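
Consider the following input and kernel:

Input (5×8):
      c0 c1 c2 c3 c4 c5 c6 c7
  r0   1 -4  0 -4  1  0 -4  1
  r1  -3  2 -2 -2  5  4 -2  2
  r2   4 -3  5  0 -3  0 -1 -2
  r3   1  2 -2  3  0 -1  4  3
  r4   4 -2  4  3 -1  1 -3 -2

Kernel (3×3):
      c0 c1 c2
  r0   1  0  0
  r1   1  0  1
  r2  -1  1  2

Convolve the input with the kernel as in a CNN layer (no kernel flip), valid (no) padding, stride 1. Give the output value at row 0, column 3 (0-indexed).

-5

The receptive field on the input at this output position is [-4 1 0 / -2 5 4 / 0 -3 0]. Elementwise product with the kernel and sum: -4·1 + -2·1 + 4·1 + 0·-1 + -3·1 + 0·2.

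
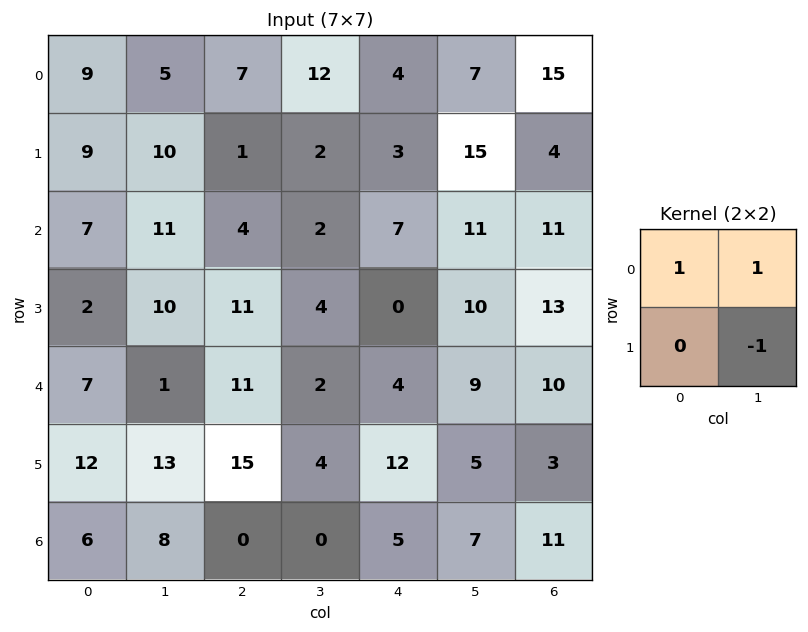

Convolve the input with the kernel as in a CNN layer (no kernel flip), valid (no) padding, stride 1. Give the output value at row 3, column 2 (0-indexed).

13

The receptive field on the input at this output position is [11 4 / 11 2]. Elementwise product with the kernel and sum: 11·1 + 4·1 + 2·-1.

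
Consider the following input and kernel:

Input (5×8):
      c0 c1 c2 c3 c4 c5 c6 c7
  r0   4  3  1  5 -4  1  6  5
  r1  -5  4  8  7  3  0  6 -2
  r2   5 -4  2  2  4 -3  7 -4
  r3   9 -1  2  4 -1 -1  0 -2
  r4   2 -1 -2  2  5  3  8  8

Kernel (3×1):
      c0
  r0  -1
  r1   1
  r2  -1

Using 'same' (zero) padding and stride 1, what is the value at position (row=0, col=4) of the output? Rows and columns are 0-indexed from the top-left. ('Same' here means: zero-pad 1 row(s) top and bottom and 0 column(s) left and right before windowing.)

The receptive field on the zero-padded input at this output position is [0 / -4 / 3]. Elementwise product with the kernel and sum: 0·-1 + -4·1 + 3·-1.

-7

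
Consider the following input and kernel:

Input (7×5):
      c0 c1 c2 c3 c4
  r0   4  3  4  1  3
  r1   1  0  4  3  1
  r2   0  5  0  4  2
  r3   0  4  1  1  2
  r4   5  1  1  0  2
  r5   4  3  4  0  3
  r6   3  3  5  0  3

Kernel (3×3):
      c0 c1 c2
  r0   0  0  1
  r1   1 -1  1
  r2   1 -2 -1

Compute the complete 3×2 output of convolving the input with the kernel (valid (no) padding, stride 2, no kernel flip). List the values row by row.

-1 -5
-1 3
-2 11

Output[0,0]: The receptive field on the input at this output position is [4 3 4 / 1 0 4 / 0 5 0]. Elementwise product with the kernel and sum: 4·1 + 1·1 + 0·-1 + 4·1 + 0·1 + 5·-2 + 0·-1.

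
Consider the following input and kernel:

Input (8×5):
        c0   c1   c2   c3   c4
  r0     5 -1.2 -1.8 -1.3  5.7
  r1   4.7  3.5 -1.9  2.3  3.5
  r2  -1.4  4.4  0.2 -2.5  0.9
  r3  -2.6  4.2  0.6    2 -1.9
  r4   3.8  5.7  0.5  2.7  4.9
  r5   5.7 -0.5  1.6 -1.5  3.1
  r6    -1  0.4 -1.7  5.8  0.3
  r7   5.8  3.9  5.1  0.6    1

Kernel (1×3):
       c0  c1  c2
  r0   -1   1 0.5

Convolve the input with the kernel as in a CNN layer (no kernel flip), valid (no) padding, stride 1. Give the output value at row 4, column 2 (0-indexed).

The receptive field on the input at this output position is [0.5 2.7 4.9]. Elementwise product with the kernel and sum: 0.5·-1 + 2.7·1 + 4.9·0.5.

4.65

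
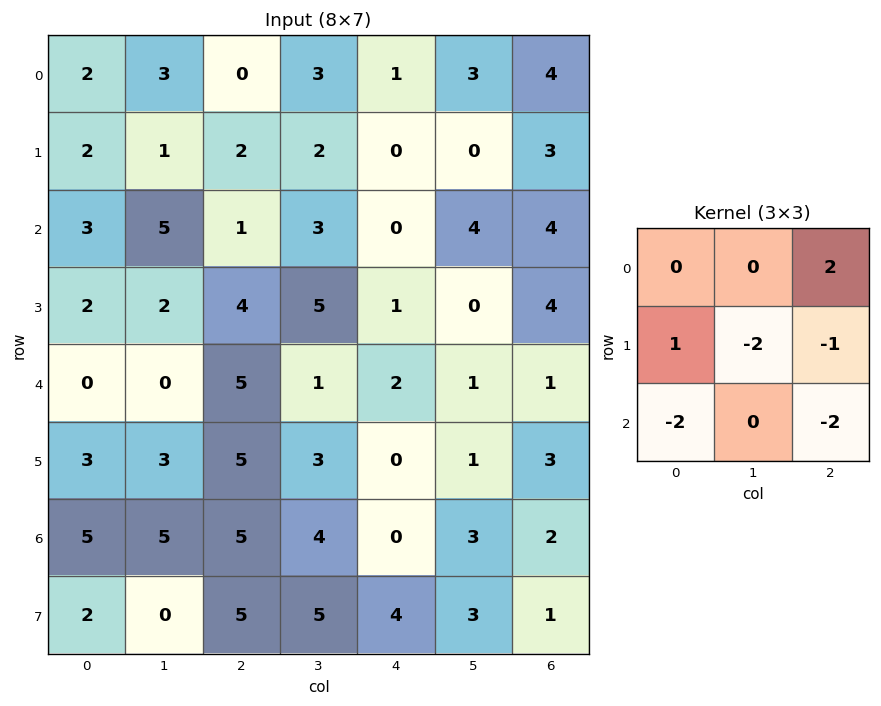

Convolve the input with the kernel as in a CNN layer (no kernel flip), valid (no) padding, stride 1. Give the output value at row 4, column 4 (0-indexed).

-7

The receptive field on the input at this output position is [2 1 1 / 0 1 3 / 0 3 2]. Elementwise product with the kernel and sum: 1·2 + 0·1 + 1·-2 + 3·-1 + 0·-2 + 2·-2.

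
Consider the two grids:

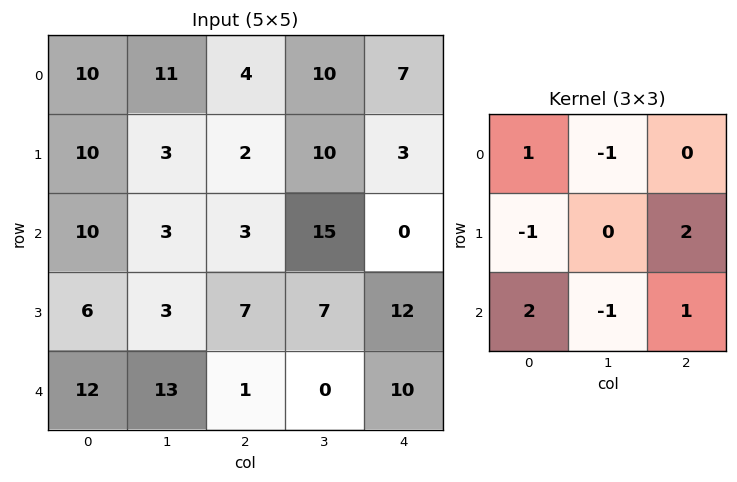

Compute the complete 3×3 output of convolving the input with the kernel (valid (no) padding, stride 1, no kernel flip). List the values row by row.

Output[0,0]: The receptive field on the input at this output position is [10 11 4 / 10 3 2 / 10 3 3]. Elementwise product with the kernel and sum: 10·1 + 11·-1 + 10·-1 + 2·2 + 10·2 + 3·-1 + 3·1.
Output[0,1]: The receptive field on the input at this output position is [11 4 10 / 3 2 10 / 3 3 15]. Elementwise product with the kernel and sum: 11·1 + 4·-1 + 3·-1 + 10·2 + 3·2 + 3·-1 + 15·1.

13 42 -11
19 34 8
27 36 17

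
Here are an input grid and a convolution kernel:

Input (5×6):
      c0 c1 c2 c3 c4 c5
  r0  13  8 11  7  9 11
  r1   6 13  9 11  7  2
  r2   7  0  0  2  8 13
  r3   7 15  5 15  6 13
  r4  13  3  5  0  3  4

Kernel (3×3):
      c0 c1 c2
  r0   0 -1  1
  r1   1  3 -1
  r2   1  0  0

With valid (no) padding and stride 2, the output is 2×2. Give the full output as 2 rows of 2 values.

46 37
60 55

Output[0,0]: The receptive field on the input at this output position is [13 8 11 / 6 13 9 / 7 0 0]. Elementwise product with the kernel and sum: 8·-1 + 11·1 + 6·1 + 13·3 + 9·-1 + 7·1.
Output[0,1]: The receptive field on the input at this output position is [11 7 9 / 9 11 7 / 0 2 8]. Elementwise product with the kernel and sum: 7·-1 + 9·1 + 9·1 + 11·3 + 7·-1 + 0·1.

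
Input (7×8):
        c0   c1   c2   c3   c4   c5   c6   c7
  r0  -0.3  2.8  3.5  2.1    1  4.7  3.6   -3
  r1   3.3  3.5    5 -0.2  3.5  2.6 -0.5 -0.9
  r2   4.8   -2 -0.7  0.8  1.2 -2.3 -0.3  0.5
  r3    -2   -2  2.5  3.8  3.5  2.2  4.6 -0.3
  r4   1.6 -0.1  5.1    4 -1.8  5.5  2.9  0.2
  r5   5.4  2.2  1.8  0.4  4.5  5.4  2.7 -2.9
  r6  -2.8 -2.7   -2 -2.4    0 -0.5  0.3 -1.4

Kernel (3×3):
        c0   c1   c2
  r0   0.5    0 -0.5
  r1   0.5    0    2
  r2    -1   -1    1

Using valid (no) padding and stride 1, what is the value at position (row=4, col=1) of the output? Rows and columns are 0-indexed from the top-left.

2.15

The receptive field on the input at this output position is [-0.1 5.1 4 / 2.2 1.8 0.4 / -2.7 -2 -2.4]. Elementwise product with the kernel and sum: -0.1·0.5 + 4·-0.5 + 2.2·0.5 + 0.4·2 + -2.7·-1 + -2·-1 + -2.4·1.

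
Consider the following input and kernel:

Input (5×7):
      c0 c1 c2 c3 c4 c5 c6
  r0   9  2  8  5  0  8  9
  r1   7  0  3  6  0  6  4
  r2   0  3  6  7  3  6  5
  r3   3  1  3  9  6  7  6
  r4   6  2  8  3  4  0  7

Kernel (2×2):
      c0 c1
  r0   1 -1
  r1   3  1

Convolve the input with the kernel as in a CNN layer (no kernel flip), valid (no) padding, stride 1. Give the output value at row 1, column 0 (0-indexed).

The receptive field on the input at this output position is [7 0 / 0 3]. Elementwise product with the kernel and sum: 7·1 + 0·-1 + 0·3 + 3·1.

10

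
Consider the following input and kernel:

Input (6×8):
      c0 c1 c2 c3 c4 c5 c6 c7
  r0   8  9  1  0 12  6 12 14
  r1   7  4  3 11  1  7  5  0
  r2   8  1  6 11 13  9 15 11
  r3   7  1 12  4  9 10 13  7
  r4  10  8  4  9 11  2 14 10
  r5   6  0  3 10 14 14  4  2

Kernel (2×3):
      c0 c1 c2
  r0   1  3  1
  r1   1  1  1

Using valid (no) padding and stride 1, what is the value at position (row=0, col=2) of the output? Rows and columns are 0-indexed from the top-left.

28

The receptive field on the input at this output position is [1 0 12 / 3 11 1]. Elementwise product with the kernel and sum: 1·1 + 0·3 + 12·1 + 3·1 + 11·1 + 1·1.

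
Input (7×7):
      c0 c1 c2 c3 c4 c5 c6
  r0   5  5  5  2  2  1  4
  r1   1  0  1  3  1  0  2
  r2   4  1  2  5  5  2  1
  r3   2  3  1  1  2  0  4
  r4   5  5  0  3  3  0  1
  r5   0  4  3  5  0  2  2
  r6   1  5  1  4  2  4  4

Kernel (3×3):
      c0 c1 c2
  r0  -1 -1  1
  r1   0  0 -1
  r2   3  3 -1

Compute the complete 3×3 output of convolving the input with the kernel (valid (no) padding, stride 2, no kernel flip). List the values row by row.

Output[0,0]: The receptive field on the input at this output position is [5 5 5 / 1 0 1 / 4 1 2]. Elementwise product with the kernel and sum: 5·-1 + 5·-1 + 5·1 + 1·-1 + 4·3 + 1·3 + 2·-1.
Output[0,1]: The receptive field on the input at this output position is [5 2 2 / 1 3 1 / 2 5 5]. Elementwise product with the kernel and sum: 5·-1 + 2·-1 + 2·1 + 1·-1 + 2·3 + 5·3 + 5·-1.

7 10 19
26 2 -2
4 13 10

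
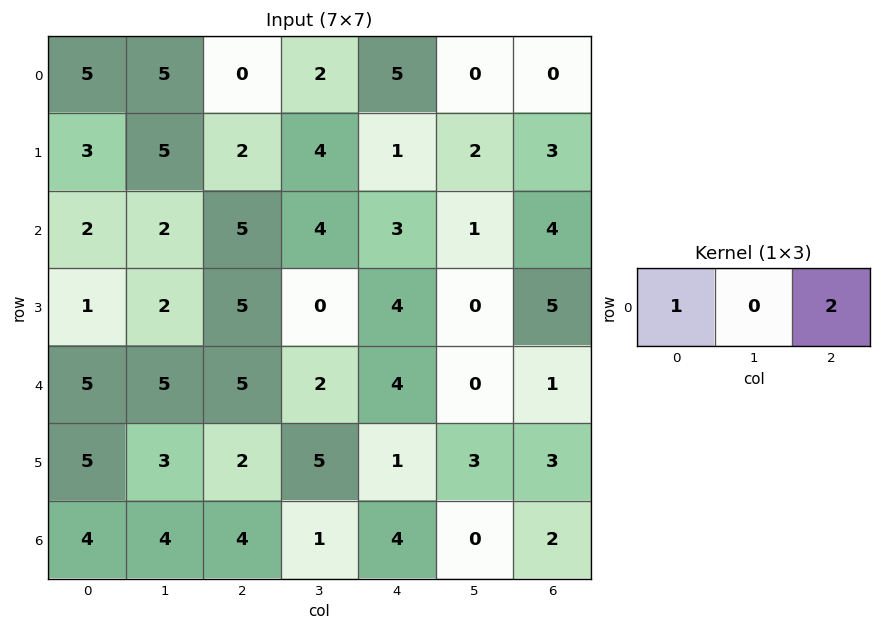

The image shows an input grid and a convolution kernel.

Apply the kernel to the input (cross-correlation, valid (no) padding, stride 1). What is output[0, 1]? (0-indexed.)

9

The receptive field on the input at this output position is [5 0 2]. Elementwise product with the kernel and sum: 5·1 + 2·2.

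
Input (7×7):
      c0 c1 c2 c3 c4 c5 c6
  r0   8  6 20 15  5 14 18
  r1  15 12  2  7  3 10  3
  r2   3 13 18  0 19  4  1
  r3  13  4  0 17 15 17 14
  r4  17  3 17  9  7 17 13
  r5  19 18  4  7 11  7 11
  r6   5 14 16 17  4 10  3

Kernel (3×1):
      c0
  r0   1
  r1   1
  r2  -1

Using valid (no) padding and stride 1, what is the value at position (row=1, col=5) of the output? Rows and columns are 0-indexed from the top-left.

-3

The receptive field on the input at this output position is [10 / 4 / 17]. Elementwise product with the kernel and sum: 10·1 + 4·1 + 17·-1.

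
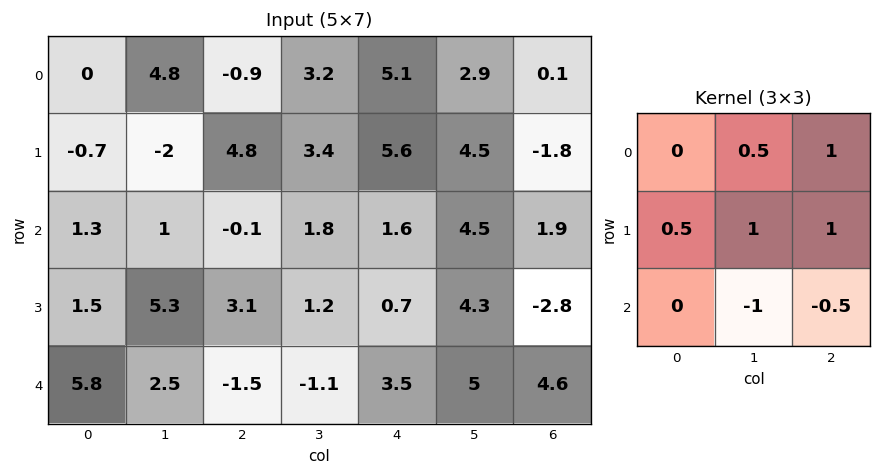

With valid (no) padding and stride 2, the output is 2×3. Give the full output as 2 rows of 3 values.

Output[0,0]: The receptive field on the input at this output position is [0 4.8 -0.9 / -0.7 -2 4.8 / 1.3 1 -0.1]. Elementwise product with the kernel and sum: 4.8·0.5 + -0.9·1 + -0.7·0.5 + -2·1 + 4.8·1 + 1·-1 + -0.1·-0.5.

3 15.5 1.6
7.8 5.3 -1.3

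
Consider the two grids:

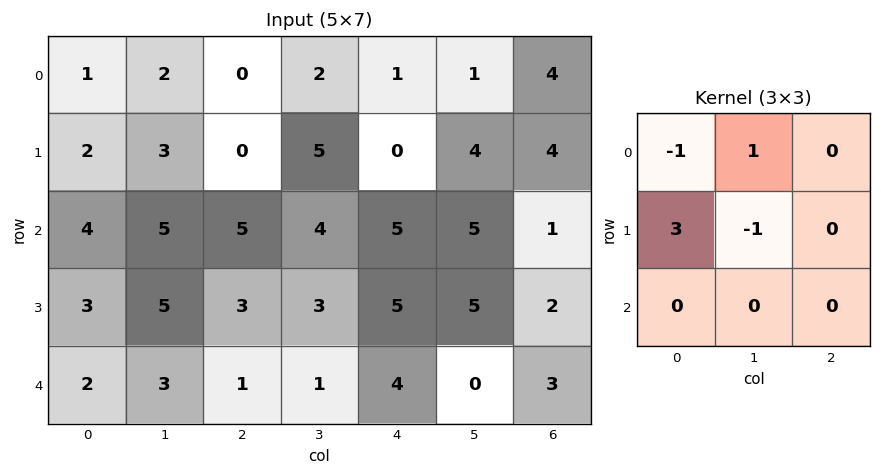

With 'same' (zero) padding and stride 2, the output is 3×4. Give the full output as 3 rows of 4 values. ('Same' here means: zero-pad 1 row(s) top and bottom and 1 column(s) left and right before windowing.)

Output[0,0]: The receptive field on the zero-padded input at this output position is [0 0 0 / 0 1 2 / 0 2 3]. Elementwise product with the kernel and sum: 0·-1 + 0·1 + 0·3 + 1·-1.

-1 6 5 -1
-2 7 2 14
1 6 1 -6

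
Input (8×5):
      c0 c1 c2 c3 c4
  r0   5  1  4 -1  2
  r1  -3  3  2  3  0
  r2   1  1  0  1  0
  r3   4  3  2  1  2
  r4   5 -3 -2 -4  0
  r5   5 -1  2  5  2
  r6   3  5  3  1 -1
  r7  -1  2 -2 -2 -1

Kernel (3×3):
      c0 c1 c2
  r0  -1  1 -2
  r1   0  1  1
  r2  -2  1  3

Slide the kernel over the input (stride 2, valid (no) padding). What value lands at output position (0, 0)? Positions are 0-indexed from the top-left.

-8

The receptive field on the input at this output position is [5 1 4 / -3 3 2 / 1 1 0]. Elementwise product with the kernel and sum: 5·-1 + 1·1 + 4·-2 + 3·1 + 2·1 + 1·-2 + 1·1 + 0·3.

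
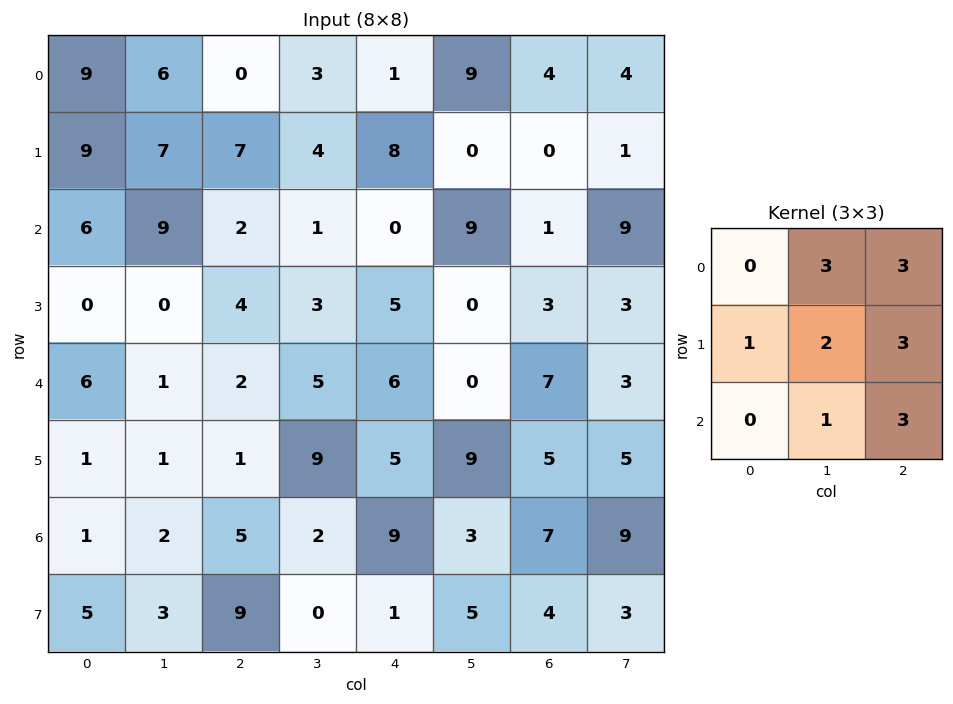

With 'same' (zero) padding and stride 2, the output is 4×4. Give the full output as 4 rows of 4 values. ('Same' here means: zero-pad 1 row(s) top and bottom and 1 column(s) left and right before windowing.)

Output[0,0]: The receptive field on the zero-padded input at this output position is [0 0 0 / 0 9 6 / 0 9 7]. Elementwise product with the kernel and sum: 0·3 + 0·3 + 0·1 + 9·2 + 6·3 + 9·1 + 7·3.

66 34 40 32
87 62 57 53
19 69 64 61
28 57 87 87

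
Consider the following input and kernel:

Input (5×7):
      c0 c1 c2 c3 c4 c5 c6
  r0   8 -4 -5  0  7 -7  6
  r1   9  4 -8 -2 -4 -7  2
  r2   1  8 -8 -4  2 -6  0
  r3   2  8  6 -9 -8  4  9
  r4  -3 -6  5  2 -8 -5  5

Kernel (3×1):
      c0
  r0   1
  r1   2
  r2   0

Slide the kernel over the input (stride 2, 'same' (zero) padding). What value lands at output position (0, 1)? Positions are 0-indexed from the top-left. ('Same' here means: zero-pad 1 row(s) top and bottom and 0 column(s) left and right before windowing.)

-10

The receptive field on the zero-padded input at this output position is [0 / -5 / -8]. Elementwise product with the kernel and sum: 0·1 + -5·2.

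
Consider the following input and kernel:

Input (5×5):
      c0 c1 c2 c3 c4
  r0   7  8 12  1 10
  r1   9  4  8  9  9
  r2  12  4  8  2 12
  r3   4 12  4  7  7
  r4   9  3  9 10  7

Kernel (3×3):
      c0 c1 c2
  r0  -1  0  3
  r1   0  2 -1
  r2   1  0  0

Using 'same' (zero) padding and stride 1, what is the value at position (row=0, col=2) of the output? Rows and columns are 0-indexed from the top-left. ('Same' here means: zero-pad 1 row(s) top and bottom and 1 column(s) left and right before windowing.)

The receptive field on the zero-padded input at this output position is [0 0 0 / 8 12 1 / 4 8 9]. Elementwise product with the kernel and sum: 0·-1 + 0·3 + 12·2 + 1·-1 + 4·1.

27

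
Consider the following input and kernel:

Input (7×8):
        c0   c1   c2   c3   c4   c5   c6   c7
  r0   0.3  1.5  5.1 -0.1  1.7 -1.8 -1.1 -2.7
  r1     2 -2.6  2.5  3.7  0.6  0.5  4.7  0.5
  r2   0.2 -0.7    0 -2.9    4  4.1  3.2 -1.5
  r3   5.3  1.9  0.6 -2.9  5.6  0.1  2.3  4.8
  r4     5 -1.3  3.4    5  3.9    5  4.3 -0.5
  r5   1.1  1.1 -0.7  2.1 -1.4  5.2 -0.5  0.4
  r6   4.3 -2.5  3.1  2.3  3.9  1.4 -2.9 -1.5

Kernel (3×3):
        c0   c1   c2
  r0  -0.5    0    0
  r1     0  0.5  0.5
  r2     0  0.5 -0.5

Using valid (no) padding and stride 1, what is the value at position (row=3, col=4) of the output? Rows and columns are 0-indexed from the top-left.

The receptive field on the input at this output position is [5.6 0.1 2.3 / 3.9 5 4.3 / -1.4 5.2 -0.5]. Elementwise product with the kernel and sum: 5.6·-0.5 + 5·0.5 + 4.3·0.5 + 5.2·0.5 + -0.5·-0.5.

4.7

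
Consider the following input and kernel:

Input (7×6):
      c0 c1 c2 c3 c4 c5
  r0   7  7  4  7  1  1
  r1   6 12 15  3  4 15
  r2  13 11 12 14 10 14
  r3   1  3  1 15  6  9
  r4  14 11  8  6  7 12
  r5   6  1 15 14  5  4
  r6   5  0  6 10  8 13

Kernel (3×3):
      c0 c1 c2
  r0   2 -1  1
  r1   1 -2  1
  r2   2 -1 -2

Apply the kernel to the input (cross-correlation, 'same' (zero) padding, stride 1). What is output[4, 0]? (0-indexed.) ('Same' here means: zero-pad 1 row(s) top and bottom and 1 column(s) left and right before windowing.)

-23

The receptive field on the zero-padded input at this output position is [0 1 3 / 0 14 11 / 0 6 1]. Elementwise product with the kernel and sum: 0·2 + 1·-1 + 3·1 + 0·1 + 14·-2 + 11·1 + 0·2 + 6·-1 + 1·-2.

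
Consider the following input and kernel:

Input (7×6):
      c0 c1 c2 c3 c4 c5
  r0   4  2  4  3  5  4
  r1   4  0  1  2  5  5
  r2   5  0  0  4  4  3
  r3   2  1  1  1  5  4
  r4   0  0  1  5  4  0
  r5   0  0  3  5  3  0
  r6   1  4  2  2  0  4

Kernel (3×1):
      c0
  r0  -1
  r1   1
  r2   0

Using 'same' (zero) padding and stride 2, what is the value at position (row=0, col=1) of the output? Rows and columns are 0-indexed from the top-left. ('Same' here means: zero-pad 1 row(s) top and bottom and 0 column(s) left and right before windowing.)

The receptive field on the zero-padded input at this output position is [0 / 4 / 1]. Elementwise product with the kernel and sum: 0·-1 + 4·1.

4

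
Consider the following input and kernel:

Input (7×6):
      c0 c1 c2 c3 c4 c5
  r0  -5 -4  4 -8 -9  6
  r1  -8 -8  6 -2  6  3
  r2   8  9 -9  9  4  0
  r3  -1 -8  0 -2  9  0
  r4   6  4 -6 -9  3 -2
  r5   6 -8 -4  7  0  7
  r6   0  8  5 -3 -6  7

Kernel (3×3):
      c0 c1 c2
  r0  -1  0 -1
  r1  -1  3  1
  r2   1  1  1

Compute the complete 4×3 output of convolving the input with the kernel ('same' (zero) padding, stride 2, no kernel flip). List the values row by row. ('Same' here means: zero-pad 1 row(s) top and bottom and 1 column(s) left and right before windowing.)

Output[0,0]: The receptive field on the zero-padded input at this output position is [0 0 0 / 0 -5 -4 / 0 -8 -8]. Elementwise product with the kernel and sum: 0·-1 + 0·-1 + 0·-1 + -5·3 + -4·1 + 0·1 + -8·1 + -8·1.
Output[0,1]: The receptive field on the zero-padded input at this output position is [0 0 0 / -4 4 -8 / -8 6 -2]. Elementwise product with the kernel and sum: 0·-1 + 0·-1 + -4·-1 + 4·3 + -8·1 + -8·1 + 6·1 + -2·1.

-35 4 -6
32 -27 9
28 -26 32
16 5 -22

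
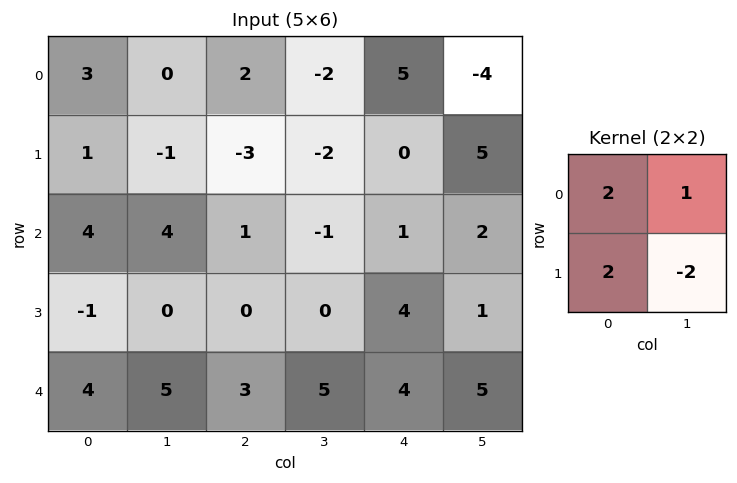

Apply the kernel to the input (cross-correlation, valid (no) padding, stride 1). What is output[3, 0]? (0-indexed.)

-4

The receptive field on the input at this output position is [-1 0 / 4 5]. Elementwise product with the kernel and sum: -1·2 + 0·1 + 4·2 + 5·-2.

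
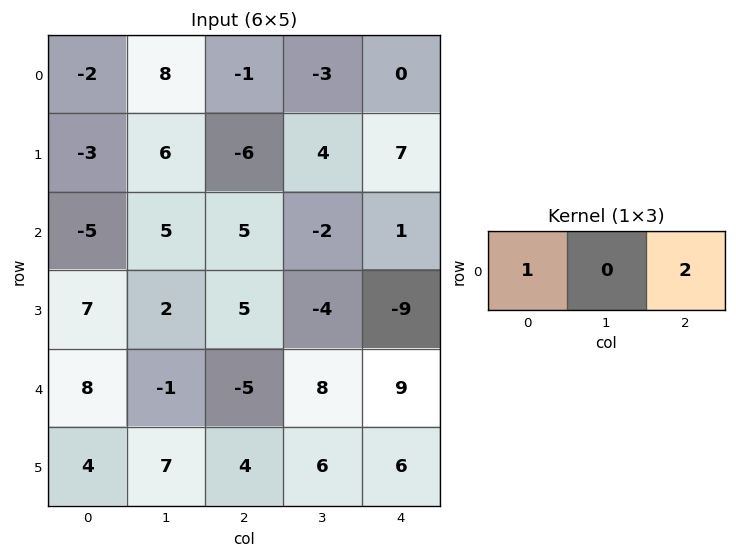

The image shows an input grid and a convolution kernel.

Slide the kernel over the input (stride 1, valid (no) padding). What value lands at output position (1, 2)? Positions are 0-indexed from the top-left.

8

The receptive field on the input at this output position is [-6 4 7]. Elementwise product with the kernel and sum: -6·1 + 7·2.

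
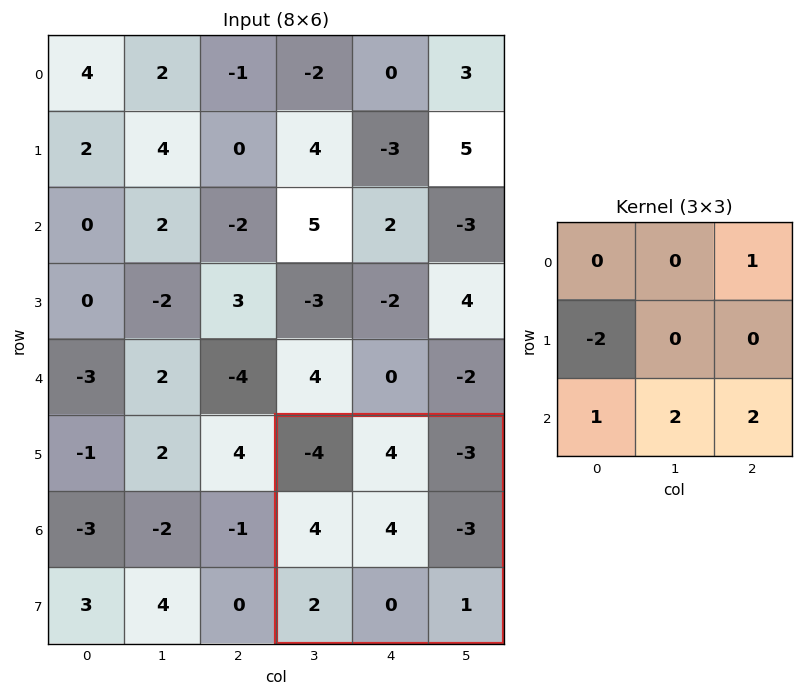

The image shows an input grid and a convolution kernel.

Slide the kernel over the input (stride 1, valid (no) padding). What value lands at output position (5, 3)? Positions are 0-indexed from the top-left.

-7

The receptive field on the input at this output position is [-4 4 -3 / 4 4 -3 / 2 0 1]. Elementwise product with the kernel and sum: -3·1 + 4·-2 + 2·1 + 0·2 + 1·2.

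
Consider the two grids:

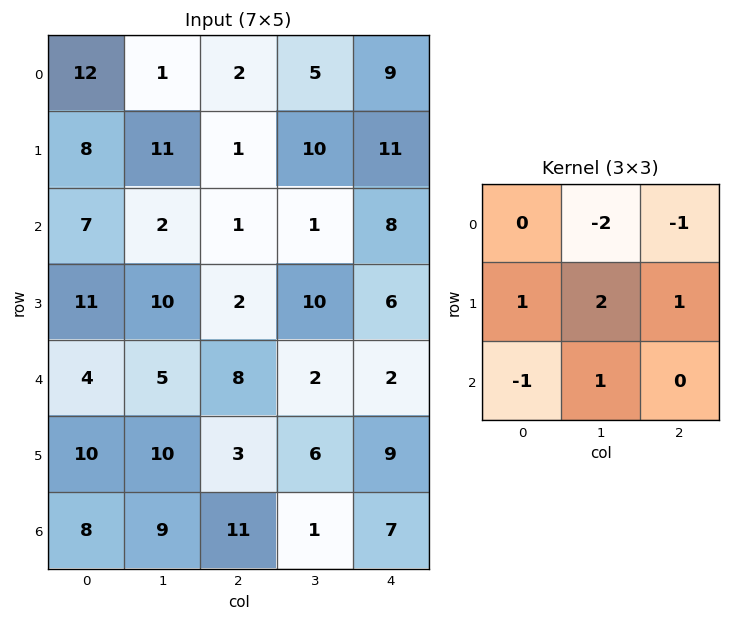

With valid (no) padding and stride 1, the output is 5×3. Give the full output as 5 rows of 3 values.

22 13 13
-12 -15 -12
29 24 12
0 2 -9
16 6 8

Output[0,0]: The receptive field on the input at this output position is [12 1 2 / 8 11 1 / 7 2 1]. Elementwise product with the kernel and sum: 1·-2 + 2·-1 + 8·1 + 11·2 + 1·1 + 7·-1 + 2·1.
Output[0,1]: The receptive field on the input at this output position is [1 2 5 / 11 1 10 / 2 1 1]. Elementwise product with the kernel and sum: 2·-2 + 5·-1 + 11·1 + 1·2 + 10·1 + 2·-1 + 1·1.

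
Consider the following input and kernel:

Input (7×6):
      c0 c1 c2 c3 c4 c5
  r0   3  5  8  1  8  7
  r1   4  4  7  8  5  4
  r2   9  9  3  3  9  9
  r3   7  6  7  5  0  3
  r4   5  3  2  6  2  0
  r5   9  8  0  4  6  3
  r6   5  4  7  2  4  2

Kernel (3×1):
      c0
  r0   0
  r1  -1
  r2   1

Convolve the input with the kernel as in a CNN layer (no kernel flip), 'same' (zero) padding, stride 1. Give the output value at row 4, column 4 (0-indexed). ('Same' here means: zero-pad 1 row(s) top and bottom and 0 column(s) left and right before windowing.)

4

The receptive field on the zero-padded input at this output position is [0 / 2 / 6]. Elementwise product with the kernel and sum: 2·-1 + 6·1.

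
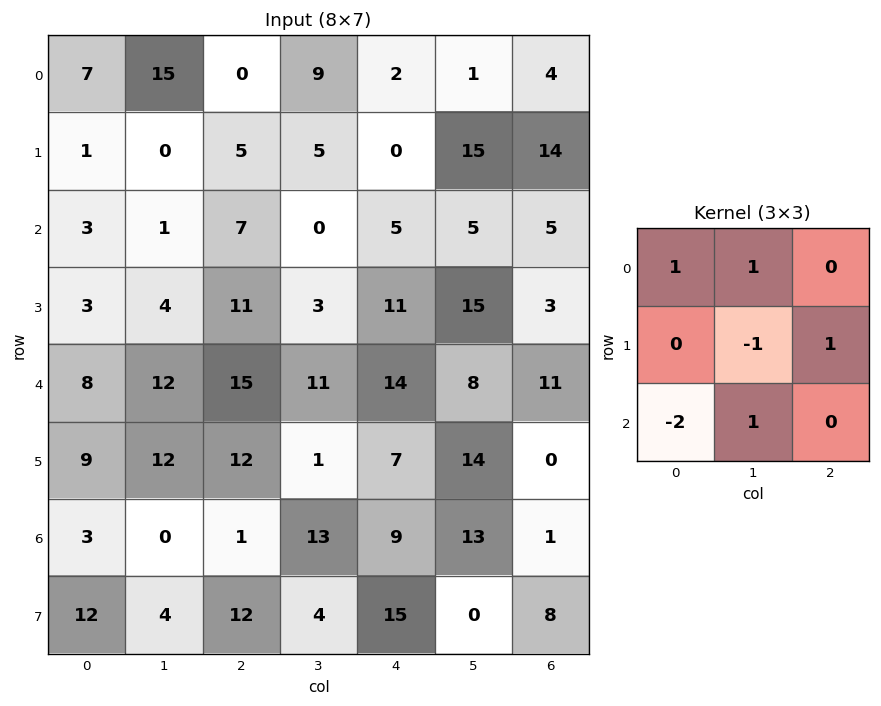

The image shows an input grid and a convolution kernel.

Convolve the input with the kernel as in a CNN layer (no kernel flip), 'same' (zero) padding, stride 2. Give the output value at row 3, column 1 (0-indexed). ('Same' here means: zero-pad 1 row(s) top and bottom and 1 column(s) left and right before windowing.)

The receptive field on the zero-padded input at this output position is [12 12 1 / 0 1 13 / 4 12 4]. Elementwise product with the kernel and sum: 12·1 + 12·1 + 1·-1 + 13·1 + 4·-2 + 12·1.

40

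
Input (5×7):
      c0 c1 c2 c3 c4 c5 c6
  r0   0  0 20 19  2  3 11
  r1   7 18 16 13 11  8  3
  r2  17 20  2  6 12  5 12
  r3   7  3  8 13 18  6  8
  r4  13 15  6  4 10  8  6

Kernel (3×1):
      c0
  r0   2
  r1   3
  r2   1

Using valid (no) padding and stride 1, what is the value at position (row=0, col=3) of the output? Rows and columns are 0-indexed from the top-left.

83

The receptive field on the input at this output position is [19 / 13 / 6]. Elementwise product with the kernel and sum: 19·2 + 13·3 + 6·1.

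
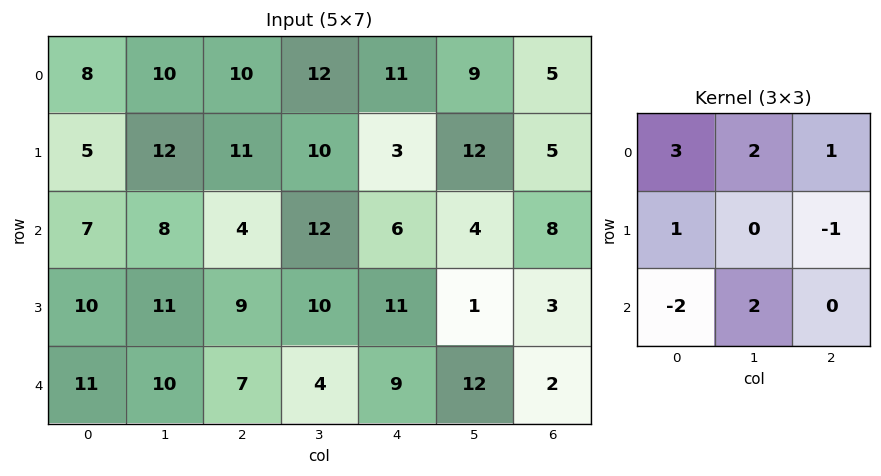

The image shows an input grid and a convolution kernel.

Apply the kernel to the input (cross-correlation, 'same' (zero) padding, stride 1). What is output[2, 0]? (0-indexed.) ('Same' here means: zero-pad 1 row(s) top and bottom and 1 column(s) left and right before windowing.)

34

The receptive field on the zero-padded input at this output position is [0 5 12 / 0 7 8 / 0 10 11]. Elementwise product with the kernel and sum: 0·3 + 5·2 + 12·1 + 0·1 + 8·-1 + 0·-2 + 10·2.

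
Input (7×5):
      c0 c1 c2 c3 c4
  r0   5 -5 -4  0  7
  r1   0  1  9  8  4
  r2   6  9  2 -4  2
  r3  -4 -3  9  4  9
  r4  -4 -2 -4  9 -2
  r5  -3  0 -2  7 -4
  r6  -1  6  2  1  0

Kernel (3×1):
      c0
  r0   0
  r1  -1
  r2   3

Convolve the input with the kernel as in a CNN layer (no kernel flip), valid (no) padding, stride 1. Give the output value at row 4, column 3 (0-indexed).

The receptive field on the input at this output position is [9 / 7 / 1]. Elementwise product with the kernel and sum: 7·-1 + 1·3.

-4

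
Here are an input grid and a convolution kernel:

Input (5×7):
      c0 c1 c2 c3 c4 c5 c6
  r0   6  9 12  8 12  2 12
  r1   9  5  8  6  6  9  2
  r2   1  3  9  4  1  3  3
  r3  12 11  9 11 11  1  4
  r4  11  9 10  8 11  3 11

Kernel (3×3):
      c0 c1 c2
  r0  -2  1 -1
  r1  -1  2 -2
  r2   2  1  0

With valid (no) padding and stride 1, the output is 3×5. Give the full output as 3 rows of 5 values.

-25 0 -14 -9 -21
1 30 10 10 17
15 12 4 26 6

Output[0,0]: The receptive field on the input at this output position is [6 9 12 / 9 5 8 / 1 3 9]. Elementwise product with the kernel and sum: 6·-2 + 9·1 + 12·-1 + 9·-1 + 5·2 + 8·-2 + 1·2 + 3·1.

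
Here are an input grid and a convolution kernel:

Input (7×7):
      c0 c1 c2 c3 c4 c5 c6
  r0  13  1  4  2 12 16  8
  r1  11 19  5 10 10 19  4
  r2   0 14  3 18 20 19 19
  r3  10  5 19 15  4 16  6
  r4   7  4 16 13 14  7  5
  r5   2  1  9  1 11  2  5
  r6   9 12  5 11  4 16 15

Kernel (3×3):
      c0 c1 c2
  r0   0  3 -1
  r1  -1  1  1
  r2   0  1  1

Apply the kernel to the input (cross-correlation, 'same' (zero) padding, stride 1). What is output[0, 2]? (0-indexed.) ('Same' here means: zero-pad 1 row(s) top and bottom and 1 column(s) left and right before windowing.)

20

The receptive field on the zero-padded input at this output position is [0 0 0 / 1 4 2 / 19 5 10]. Elementwise product with the kernel and sum: 0·3 + 0·-1 + 1·-1 + 4·1 + 2·1 + 5·1 + 10·1.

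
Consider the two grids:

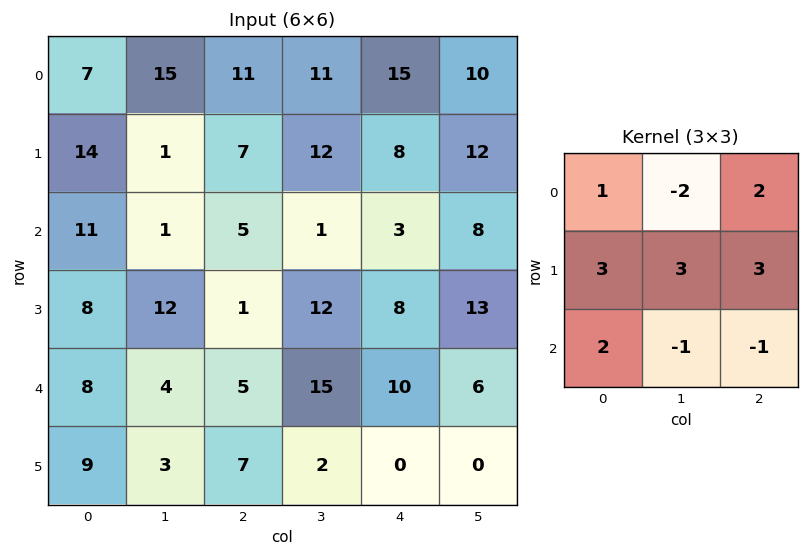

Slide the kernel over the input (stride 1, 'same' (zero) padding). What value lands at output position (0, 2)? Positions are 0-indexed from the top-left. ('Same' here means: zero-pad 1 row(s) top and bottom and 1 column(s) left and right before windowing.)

The receptive field on the zero-padded input at this output position is [0 0 0 / 15 11 11 / 1 7 12]. Elementwise product with the kernel and sum: 0·1 + 0·-2 + 0·2 + 15·3 + 11·3 + 11·3 + 1·2 + 7·-1 + 12·-1.

94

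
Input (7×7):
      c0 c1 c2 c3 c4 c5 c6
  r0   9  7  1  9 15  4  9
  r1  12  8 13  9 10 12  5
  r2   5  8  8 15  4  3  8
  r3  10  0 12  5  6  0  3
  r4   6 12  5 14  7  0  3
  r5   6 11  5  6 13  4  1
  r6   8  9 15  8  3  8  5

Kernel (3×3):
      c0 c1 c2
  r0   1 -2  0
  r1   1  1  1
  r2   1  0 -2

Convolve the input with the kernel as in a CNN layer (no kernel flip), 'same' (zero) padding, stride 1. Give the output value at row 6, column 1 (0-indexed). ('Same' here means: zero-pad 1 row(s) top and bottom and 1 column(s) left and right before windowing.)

16

The receptive field on the zero-padded input at this output position is [6 11 5 / 8 9 15 / 0 0 0]. Elementwise product with the kernel and sum: 6·1 + 11·-2 + 8·1 + 9·1 + 15·1 + 0·1 + 0·-2.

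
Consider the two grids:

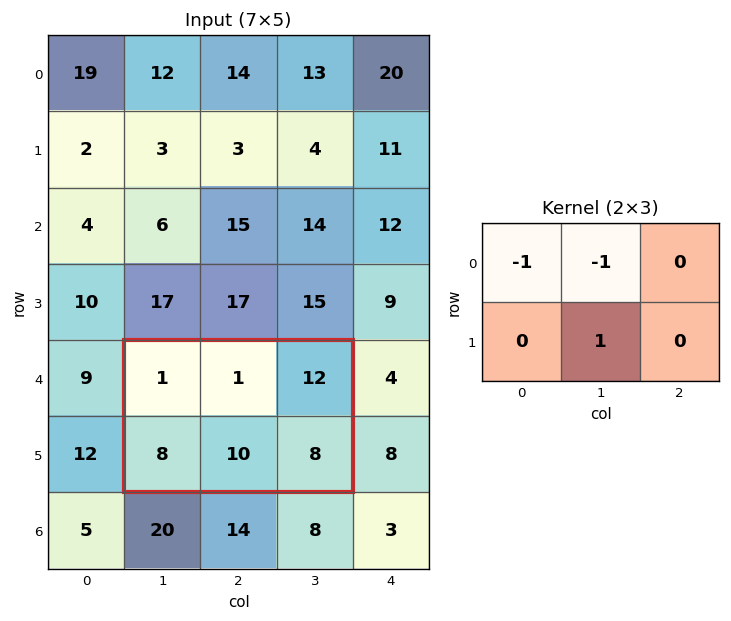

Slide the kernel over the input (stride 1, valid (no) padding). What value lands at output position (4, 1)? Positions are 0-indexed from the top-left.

The receptive field on the input at this output position is [1 1 12 / 8 10 8]. Elementwise product with the kernel and sum: 1·-1 + 1·-1 + 10·1.

8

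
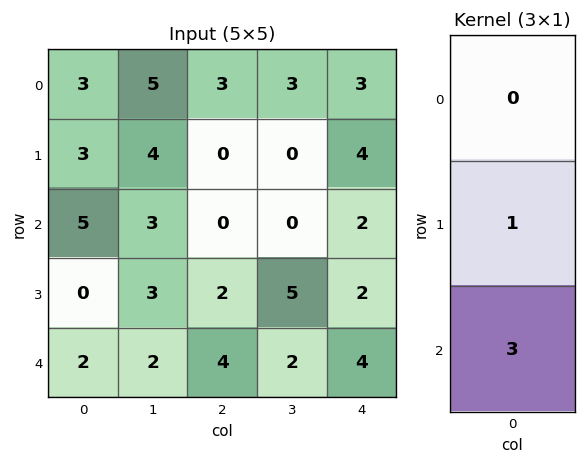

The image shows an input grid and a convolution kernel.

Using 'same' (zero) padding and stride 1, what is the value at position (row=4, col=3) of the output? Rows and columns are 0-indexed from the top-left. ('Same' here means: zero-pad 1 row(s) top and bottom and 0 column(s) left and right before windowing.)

2

The receptive field on the zero-padded input at this output position is [5 / 2 / 0]. Elementwise product with the kernel and sum: 2·1 + 0·3.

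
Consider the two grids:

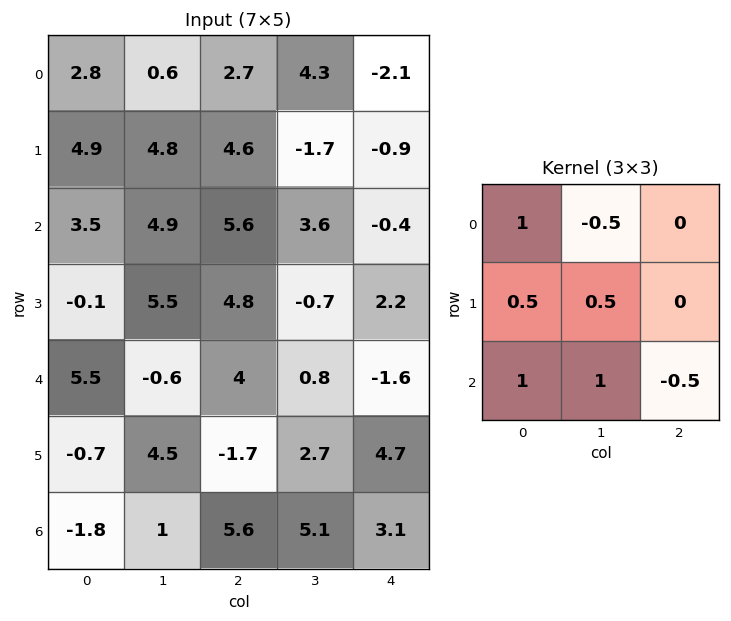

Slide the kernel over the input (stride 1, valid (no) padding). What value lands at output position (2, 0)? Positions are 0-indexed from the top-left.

The receptive field on the input at this output position is [3.5 4.9 5.6 / -0.1 5.5 4.8 / 5.5 -0.6 4]. Elementwise product with the kernel and sum: 3.5·1 + 4.9·-0.5 + -0.1·0.5 + 5.5·0.5 + 5.5·1 + -0.6·1 + 4·-0.5.

6.65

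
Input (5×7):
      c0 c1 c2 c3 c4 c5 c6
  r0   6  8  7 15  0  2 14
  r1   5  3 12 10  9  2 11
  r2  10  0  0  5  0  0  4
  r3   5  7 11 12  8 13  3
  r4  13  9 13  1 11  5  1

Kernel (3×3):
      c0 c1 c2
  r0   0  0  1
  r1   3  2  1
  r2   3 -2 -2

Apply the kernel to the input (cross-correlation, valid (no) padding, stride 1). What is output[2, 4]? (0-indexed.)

78

The receptive field on the input at this output position is [0 0 4 / 8 13 3 / 11 5 1]. Elementwise product with the kernel and sum: 4·1 + 8·3 + 13·2 + 3·1 + 11·3 + 5·-2 + 1·-2.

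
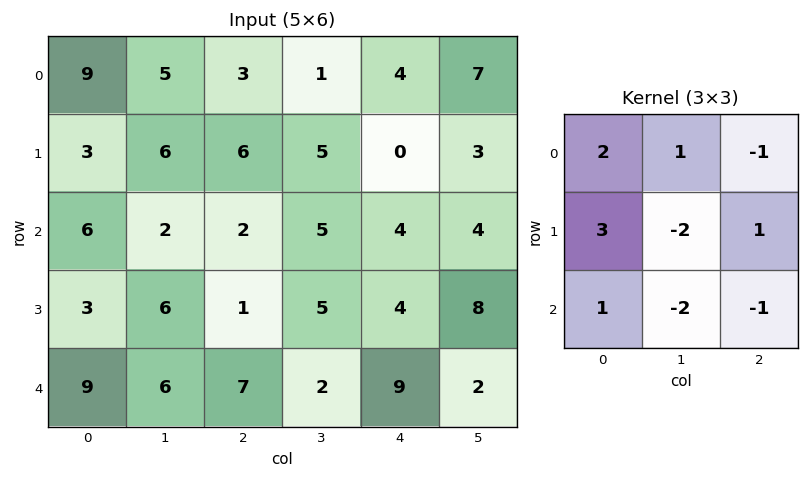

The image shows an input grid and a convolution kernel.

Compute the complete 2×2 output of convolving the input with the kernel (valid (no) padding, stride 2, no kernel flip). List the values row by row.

Output[0,0]: The receptive field on the input at this output position is [9 5 3 / 3 6 6 / 6 2 2]. Elementwise product with the kernel and sum: 9·2 + 5·1 + 3·-1 + 3·3 + 6·-2 + 6·1 + 6·1 + 2·-2 + 2·-1.
Output[0,1]: The receptive field on the input at this output position is [3 1 4 / 6 5 0 / 2 5 4]. Elementwise product with the kernel and sum: 3·2 + 1·1 + 4·-1 + 6·3 + 5·-2 + 0·1 + 2·1 + 5·-2 + 4·-1.

23 -1
0 -4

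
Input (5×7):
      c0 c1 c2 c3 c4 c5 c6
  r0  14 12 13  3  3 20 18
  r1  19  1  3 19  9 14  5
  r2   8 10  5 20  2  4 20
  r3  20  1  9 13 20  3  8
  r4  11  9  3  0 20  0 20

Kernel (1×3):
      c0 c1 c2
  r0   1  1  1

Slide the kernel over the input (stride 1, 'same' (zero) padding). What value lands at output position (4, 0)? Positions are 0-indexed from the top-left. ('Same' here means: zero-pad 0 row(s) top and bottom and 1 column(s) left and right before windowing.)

20

The receptive field on the zero-padded input at this output position is [0 11 9]. Elementwise product with the kernel and sum: 0·1 + 11·1 + 9·1.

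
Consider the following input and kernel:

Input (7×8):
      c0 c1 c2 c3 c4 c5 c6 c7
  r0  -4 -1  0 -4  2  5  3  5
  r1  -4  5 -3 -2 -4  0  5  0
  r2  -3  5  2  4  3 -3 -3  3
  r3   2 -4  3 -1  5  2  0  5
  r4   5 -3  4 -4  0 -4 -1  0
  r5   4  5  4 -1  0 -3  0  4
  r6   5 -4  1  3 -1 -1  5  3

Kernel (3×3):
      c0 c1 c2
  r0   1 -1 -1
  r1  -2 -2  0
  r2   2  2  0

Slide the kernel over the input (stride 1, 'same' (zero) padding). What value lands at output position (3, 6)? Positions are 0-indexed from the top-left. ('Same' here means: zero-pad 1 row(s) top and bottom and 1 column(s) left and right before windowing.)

-17

The receptive field on the zero-padded input at this output position is [-3 -3 3 / 2 0 5 / -4 -1 0]. Elementwise product with the kernel and sum: -3·1 + -3·-1 + 3·-1 + 2·-2 + 0·-2 + -4·2 + -1·2.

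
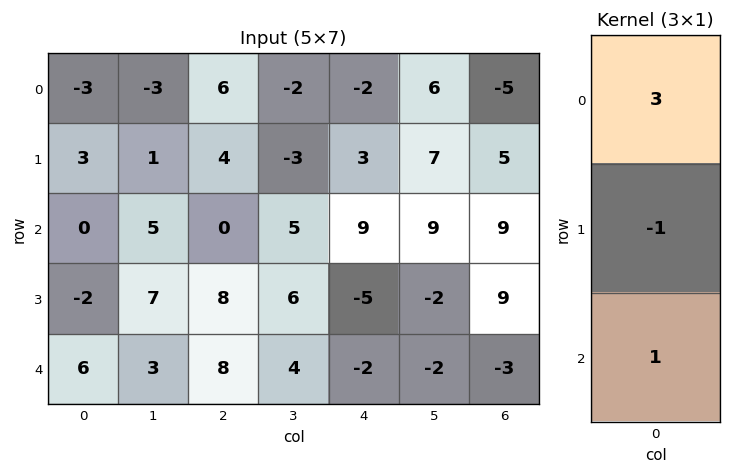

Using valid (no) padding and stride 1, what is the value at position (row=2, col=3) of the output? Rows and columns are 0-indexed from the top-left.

13

The receptive field on the input at this output position is [5 / 6 / 4]. Elementwise product with the kernel and sum: 5·3 + 6·-1 + 4·1.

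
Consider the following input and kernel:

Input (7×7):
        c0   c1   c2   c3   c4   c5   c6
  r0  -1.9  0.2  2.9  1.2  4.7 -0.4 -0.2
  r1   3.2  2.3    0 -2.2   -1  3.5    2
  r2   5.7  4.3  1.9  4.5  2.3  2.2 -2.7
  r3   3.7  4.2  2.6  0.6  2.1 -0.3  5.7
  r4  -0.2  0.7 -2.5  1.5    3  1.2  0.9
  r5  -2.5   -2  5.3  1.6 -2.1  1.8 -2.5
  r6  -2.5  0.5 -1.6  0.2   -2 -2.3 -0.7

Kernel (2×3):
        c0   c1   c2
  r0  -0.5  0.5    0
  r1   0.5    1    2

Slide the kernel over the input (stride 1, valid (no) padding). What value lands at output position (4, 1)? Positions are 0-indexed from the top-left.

5.9

The receptive field on the input at this output position is [0.7 -2.5 1.5 / -2 5.3 1.6]. Elementwise product with the kernel and sum: 0.7·-0.5 + -2.5·0.5 + -2·0.5 + 5.3·1 + 1.6·2.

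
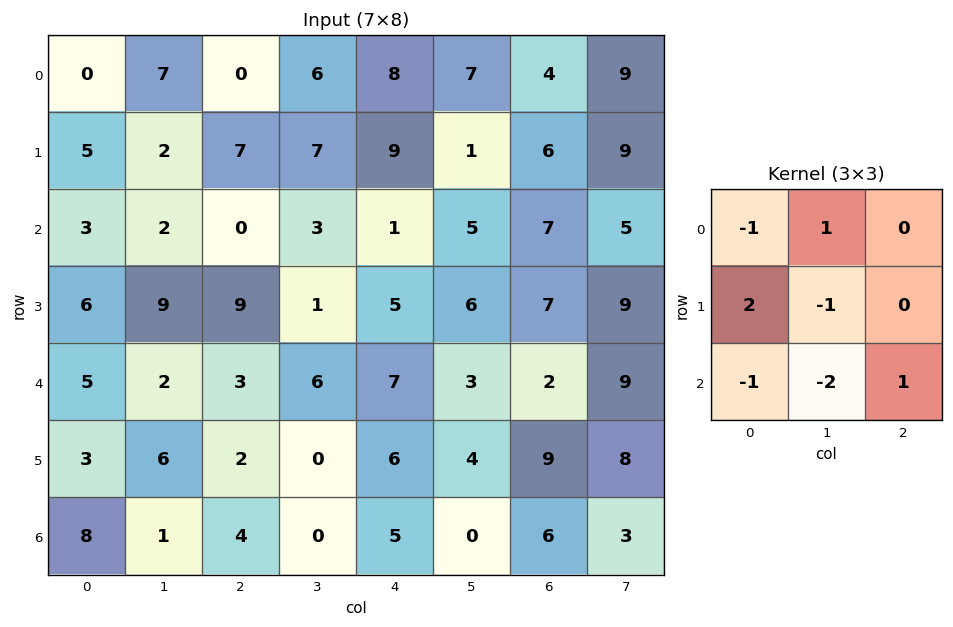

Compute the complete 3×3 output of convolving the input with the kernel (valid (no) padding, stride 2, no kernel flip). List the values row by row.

Output[0,0]: The receptive field on the input at this output position is [0 7 0 / 5 2 7 / 3 2 0]. Elementwise product with the kernel and sum: 0·-1 + 7·1 + 5·2 + 2·-1 + 3·-1 + 2·-2 + 0·1.
Output[0,1]: The receptive field on the input at this output position is [0 6 8 / 7 7 9 / 0 3 1]. Elementwise product with the kernel and sum: 0·-1 + 6·1 + 7·2 + 7·-1 + 0·-1 + 3·-2 + 1·1.

8 8 12
-4 12 -3
-9 8 5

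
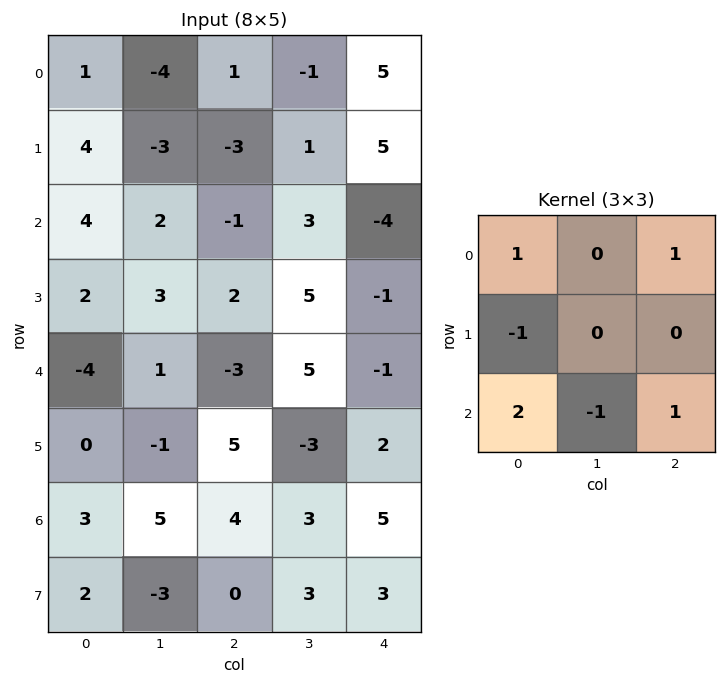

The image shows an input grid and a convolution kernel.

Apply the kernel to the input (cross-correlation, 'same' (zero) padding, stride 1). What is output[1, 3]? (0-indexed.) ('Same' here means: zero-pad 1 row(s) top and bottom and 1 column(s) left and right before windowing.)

0

The receptive field on the zero-padded input at this output position is [1 -1 5 / -3 1 5 / -1 3 -4]. Elementwise product with the kernel and sum: 1·1 + 5·1 + -3·-1 + -1·2 + 3·-1 + -4·1.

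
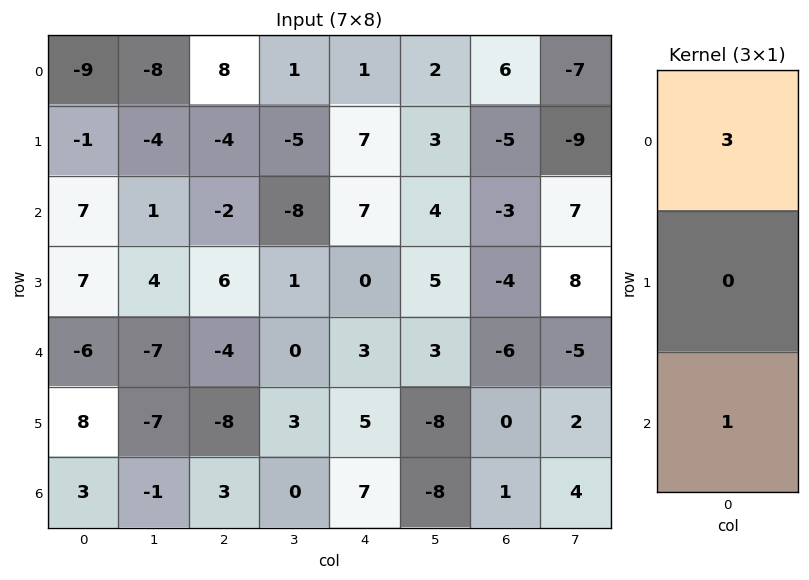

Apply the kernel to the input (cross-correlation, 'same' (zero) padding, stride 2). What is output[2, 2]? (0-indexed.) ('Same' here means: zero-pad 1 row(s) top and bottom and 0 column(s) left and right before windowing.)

The receptive field on the zero-padded input at this output position is [0 / 3 / 5]. Elementwise product with the kernel and sum: 0·3 + 5·1.

5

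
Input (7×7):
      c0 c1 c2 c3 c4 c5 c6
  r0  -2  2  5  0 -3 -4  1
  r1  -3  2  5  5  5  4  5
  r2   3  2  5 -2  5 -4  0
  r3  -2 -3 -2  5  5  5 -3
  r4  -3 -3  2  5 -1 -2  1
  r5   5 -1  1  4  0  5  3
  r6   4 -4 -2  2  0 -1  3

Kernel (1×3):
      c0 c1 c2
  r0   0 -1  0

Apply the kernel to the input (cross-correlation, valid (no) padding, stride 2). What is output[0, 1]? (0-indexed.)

0

The receptive field on the input at this output position is [5 0 -3]. Elementwise product with the kernel and sum: 0·-1.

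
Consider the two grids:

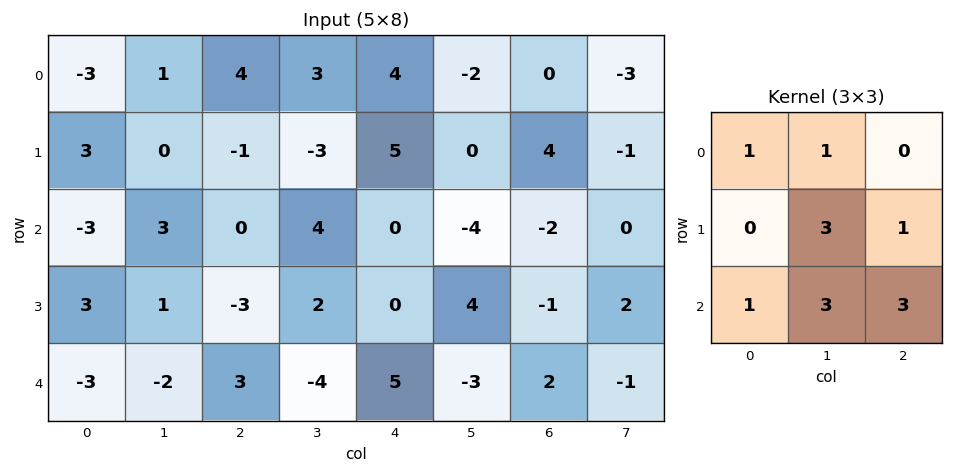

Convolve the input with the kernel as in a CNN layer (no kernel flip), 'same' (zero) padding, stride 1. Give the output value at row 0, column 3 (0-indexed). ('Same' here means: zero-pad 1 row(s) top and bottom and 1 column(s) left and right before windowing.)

The receptive field on the zero-padded input at this output position is [0 0 0 / 4 3 4 / -1 -3 5]. Elementwise product with the kernel and sum: 0·1 + 0·1 + 3·3 + 4·1 + -1·1 + -3·3 + 5·3.

18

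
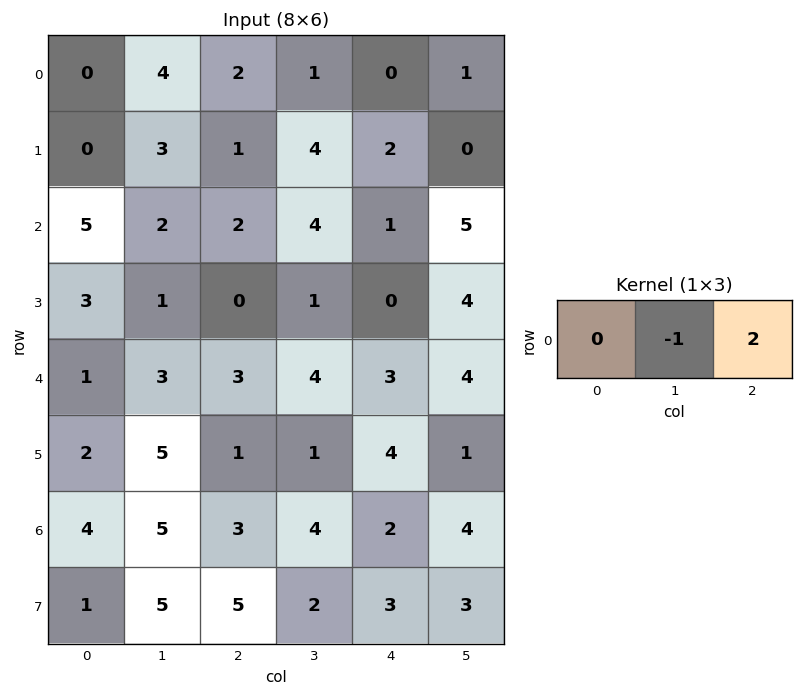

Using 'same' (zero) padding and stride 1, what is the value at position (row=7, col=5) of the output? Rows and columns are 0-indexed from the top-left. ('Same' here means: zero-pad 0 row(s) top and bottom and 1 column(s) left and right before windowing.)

The receptive field on the zero-padded input at this output position is [3 3 0]. Elementwise product with the kernel and sum: 3·-1 + 0·2.

-3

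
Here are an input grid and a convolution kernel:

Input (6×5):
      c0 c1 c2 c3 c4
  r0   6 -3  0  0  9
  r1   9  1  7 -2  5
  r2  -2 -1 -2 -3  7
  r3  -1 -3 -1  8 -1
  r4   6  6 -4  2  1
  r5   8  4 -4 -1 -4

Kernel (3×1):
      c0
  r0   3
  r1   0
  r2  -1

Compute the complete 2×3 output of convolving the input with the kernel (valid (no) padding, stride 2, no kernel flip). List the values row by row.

Output[0,0]: The receptive field on the input at this output position is [6 / 9 / -2]. Elementwise product with the kernel and sum: 6·3 + -2·-1.
Output[0,1]: The receptive field on the input at this output position is [0 / 7 / -2]. Elementwise product with the kernel and sum: 0·3 + -2·-1.

20 2 20
-12 -2 20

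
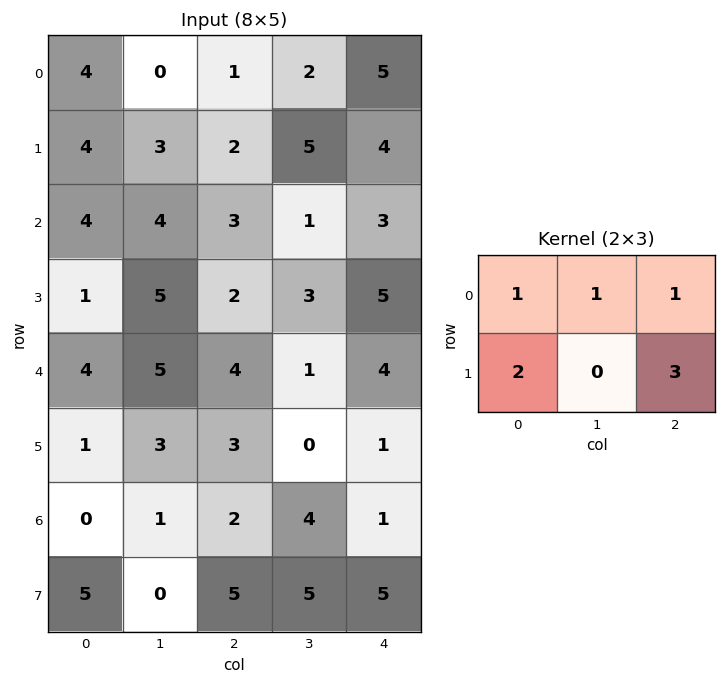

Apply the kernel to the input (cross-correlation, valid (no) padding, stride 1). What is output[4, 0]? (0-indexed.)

24

The receptive field on the input at this output position is [4 5 4 / 1 3 3]. Elementwise product with the kernel and sum: 4·1 + 5·1 + 4·1 + 1·2 + 3·3.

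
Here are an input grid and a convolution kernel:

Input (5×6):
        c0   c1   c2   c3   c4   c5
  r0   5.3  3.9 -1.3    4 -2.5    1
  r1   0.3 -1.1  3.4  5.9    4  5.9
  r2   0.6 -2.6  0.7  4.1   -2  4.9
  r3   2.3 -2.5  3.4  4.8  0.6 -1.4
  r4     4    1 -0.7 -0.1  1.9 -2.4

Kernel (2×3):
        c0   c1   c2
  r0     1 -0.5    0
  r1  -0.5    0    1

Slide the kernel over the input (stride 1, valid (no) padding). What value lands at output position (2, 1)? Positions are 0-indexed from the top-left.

The receptive field on the input at this output position is [-2.6 0.7 4.1 / -2.5 3.4 4.8]. Elementwise product with the kernel and sum: -2.6·1 + 0.7·-0.5 + -2.5·-0.5 + 4.8·1.

3.1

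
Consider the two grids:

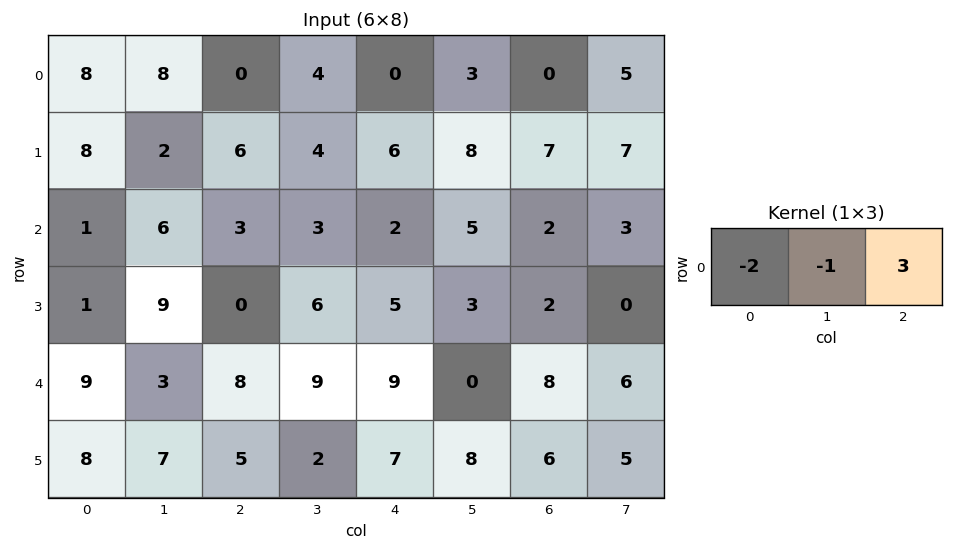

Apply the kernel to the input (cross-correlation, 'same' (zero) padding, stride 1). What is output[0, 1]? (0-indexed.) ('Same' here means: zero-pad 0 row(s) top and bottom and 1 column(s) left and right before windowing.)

The receptive field on the zero-padded input at this output position is [8 8 0]. Elementwise product with the kernel and sum: 8·-2 + 8·-1 + 0·3.

-24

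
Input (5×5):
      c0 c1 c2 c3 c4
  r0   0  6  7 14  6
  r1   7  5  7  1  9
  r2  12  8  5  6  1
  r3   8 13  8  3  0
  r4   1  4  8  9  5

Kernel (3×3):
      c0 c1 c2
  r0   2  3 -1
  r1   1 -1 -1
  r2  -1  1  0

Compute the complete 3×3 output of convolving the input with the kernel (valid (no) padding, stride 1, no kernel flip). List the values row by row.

2 13 48
26 22 1
33 31 33

Output[0,0]: The receptive field on the input at this output position is [0 6 7 / 7 5 7 / 12 8 5]. Elementwise product with the kernel and sum: 0·2 + 6·3 + 7·-1 + 7·1 + 5·-1 + 7·-1 + 12·-1 + 8·1.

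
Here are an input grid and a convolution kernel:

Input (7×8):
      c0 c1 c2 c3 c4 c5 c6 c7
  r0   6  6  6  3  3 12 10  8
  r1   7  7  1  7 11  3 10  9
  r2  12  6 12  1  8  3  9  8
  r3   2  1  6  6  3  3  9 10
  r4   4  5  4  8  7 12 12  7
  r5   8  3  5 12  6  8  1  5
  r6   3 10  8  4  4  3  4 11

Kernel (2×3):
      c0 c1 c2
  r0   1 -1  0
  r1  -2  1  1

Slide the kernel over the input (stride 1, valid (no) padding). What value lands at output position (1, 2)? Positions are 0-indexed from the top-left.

The receptive field on the input at this output position is [1 7 11 / 12 1 8]. Elementwise product with the kernel and sum: 1·1 + 7·-1 + 12·-2 + 1·1 + 8·1.

-21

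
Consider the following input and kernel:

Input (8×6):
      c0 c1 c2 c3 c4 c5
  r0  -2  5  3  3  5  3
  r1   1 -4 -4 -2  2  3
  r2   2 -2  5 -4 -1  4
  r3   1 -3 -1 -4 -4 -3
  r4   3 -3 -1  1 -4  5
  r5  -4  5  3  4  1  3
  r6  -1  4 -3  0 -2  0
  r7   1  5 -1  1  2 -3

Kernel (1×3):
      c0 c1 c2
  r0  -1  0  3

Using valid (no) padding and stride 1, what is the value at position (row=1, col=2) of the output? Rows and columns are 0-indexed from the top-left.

The receptive field on the input at this output position is [-4 -2 2]. Elementwise product with the kernel and sum: -4·-1 + 2·3.

10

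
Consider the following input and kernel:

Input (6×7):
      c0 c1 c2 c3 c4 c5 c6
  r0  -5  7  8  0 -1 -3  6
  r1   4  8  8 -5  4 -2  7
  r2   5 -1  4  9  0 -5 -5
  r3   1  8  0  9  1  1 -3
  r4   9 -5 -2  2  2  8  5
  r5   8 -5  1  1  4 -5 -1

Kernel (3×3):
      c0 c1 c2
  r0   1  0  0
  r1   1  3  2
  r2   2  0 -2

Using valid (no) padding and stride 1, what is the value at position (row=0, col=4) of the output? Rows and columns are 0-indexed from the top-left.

21

The receptive field on the input at this output position is [-1 -3 6 / 4 -2 7 / 0 -5 -5]. Elementwise product with the kernel and sum: -1·1 + 4·1 + -2·3 + 7·2 + 0·2 + -5·-2.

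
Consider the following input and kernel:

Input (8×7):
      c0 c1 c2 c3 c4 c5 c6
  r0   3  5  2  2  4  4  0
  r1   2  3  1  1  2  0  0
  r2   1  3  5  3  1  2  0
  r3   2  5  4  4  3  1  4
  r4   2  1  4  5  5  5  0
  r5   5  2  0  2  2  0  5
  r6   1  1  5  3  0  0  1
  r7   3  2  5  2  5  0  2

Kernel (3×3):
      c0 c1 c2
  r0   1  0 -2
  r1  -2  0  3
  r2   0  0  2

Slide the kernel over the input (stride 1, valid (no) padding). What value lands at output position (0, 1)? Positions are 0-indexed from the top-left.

4

The receptive field on the input at this output position is [5 2 2 / 3 1 1 / 3 5 3]. Elementwise product with the kernel and sum: 5·1 + 2·-2 + 3·-2 + 1·3 + 3·2.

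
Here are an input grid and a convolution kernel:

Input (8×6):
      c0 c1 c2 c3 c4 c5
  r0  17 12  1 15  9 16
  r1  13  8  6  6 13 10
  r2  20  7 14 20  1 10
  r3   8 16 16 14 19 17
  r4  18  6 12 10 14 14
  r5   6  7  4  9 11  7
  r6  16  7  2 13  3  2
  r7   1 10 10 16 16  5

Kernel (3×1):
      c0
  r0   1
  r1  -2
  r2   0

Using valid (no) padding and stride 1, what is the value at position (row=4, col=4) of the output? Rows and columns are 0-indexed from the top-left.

-8

The receptive field on the input at this output position is [14 / 11 / 3]. Elementwise product with the kernel and sum: 14·1 + 11·-2.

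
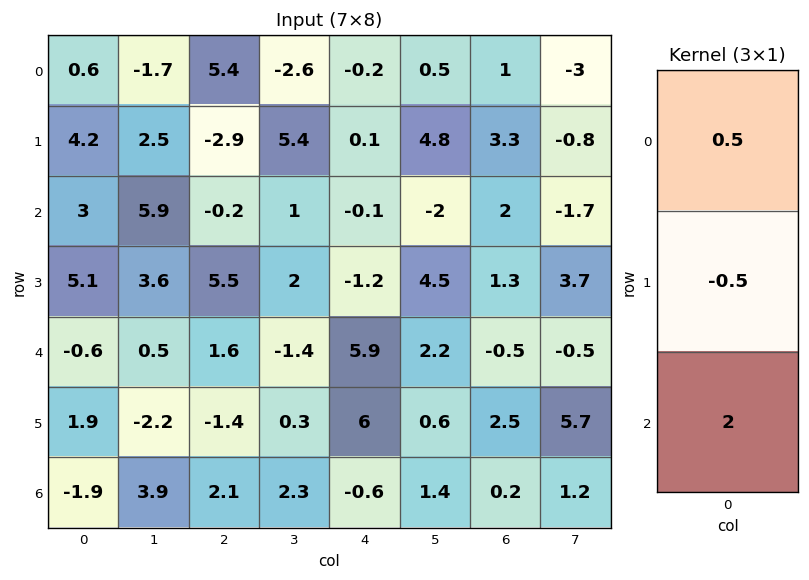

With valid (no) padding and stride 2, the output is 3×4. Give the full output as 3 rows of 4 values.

Output[0,0]: The receptive field on the input at this output position is [0.6 / 4.2 / 3]. Elementwise product with the kernel and sum: 0.6·0.5 + 4.2·-0.5 + 3·2.
Output[0,1]: The receptive field on the input at this output position is [5.4 / -2.9 / -0.2]. Elementwise product with the kernel and sum: 5.4·0.5 + -2.9·-0.5 + -0.2·2.

4.2 3.75 -0.35 2.85
-2.25 0.35 12.35 -0.65
-5.05 5.7 -1.25 -1.1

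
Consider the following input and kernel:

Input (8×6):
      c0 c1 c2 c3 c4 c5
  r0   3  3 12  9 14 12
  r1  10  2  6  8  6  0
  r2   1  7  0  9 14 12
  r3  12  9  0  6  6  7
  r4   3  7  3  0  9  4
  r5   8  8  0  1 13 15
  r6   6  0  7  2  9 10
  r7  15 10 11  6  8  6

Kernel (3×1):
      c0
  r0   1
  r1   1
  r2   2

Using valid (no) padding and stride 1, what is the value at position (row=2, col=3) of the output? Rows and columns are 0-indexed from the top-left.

15

The receptive field on the input at this output position is [9 / 6 / 0]. Elementwise product with the kernel and sum: 9·1 + 6·1 + 0·2.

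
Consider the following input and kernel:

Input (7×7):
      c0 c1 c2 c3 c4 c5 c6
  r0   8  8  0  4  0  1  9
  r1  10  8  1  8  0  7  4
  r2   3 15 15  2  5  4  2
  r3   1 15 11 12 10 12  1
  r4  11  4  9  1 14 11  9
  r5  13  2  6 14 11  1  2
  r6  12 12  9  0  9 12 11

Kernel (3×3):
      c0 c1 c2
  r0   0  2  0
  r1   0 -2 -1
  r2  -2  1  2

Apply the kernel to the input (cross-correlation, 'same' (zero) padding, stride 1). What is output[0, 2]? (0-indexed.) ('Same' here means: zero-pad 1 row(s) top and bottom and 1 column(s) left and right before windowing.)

-3

The receptive field on the zero-padded input at this output position is [0 0 0 / 8 0 4 / 8 1 8]. Elementwise product with the kernel and sum: 0·2 + 0·-2 + 4·-1 + 8·-2 + 1·1 + 8·2.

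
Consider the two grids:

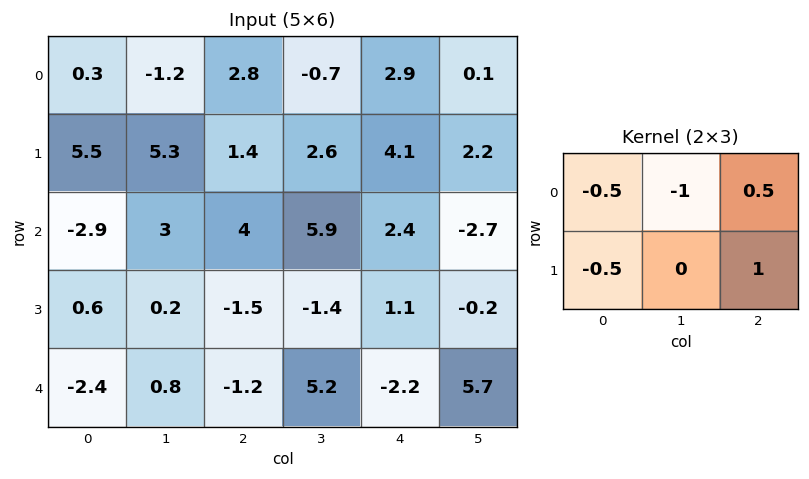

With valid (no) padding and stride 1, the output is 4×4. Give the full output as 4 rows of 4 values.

1.1 -2.6 4.15 -1.6
-1.9 1.65 -0.85 -9.95
-1.35 -4.05 -4.85 -6.2
-1.25 5.5 1.1 2.6

Output[0,0]: The receptive field on the input at this output position is [0.3 -1.2 2.8 / 5.5 5.3 1.4]. Elementwise product with the kernel and sum: 0.3·-0.5 + -1.2·-1 + 2.8·0.5 + 5.5·-0.5 + 1.4·1.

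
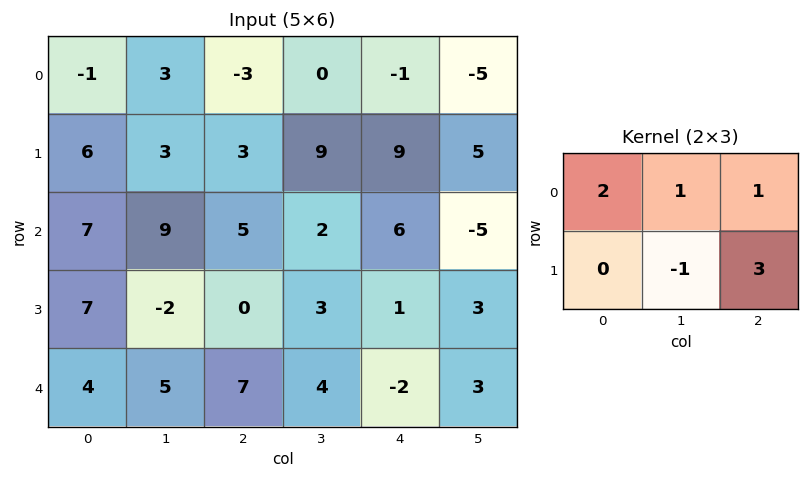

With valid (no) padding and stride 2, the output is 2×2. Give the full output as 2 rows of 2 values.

4 11
30 18

Output[0,0]: The receptive field on the input at this output position is [-1 3 -3 / 6 3 3]. Elementwise product with the kernel and sum: -1·2 + 3·1 + -3·1 + 3·-1 + 3·3.
Output[0,1]: The receptive field on the input at this output position is [-3 0 -1 / 3 9 9]. Elementwise product with the kernel and sum: -3·2 + 0·1 + -1·1 + 9·-1 + 9·3.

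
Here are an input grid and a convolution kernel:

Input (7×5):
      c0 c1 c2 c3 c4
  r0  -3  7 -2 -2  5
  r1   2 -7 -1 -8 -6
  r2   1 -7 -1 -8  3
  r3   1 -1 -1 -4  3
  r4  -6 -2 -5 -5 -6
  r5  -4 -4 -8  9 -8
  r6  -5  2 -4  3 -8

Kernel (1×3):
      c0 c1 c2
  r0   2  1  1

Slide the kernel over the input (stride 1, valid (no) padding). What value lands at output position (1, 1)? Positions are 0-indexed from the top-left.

The receptive field on the input at this output position is [-7 -1 -8]. Elementwise product with the kernel and sum: -7·2 + -1·1 + -8·1.

-23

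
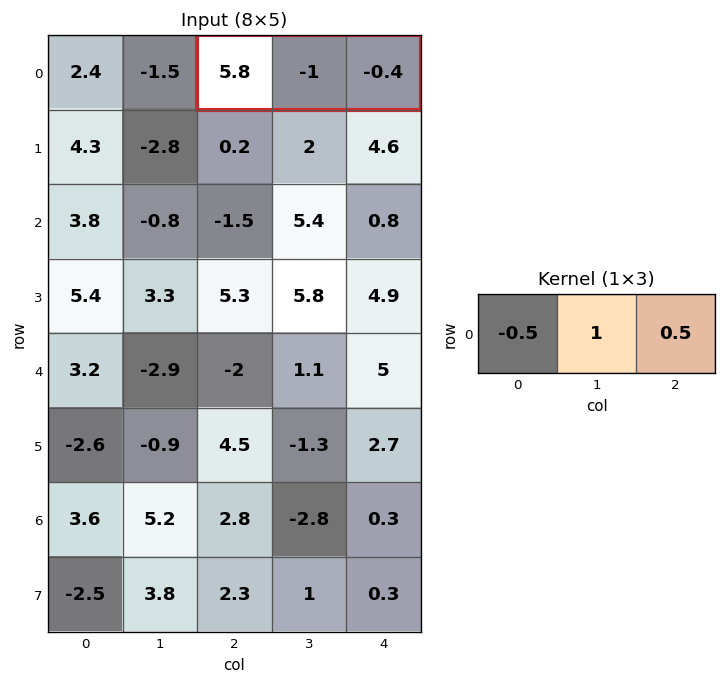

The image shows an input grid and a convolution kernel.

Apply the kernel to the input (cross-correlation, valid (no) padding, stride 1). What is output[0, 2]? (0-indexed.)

-4.1

The receptive field on the input at this output position is [5.8 -1 -0.4]. Elementwise product with the kernel and sum: 5.8·-0.5 + -1·1 + -0.4·0.5.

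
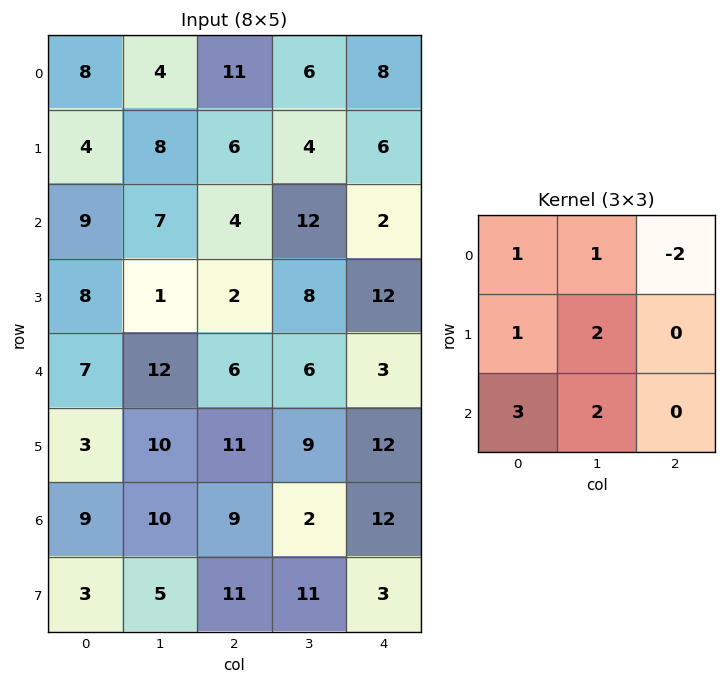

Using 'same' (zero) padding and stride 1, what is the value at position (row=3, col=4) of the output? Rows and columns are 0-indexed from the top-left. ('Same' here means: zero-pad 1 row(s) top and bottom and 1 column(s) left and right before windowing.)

70

The receptive field on the zero-padded input at this output position is [12 2 0 / 8 12 0 / 6 3 0]. Elementwise product with the kernel and sum: 12·1 + 2·1 + 0·-2 + 8·1 + 12·2 + 6·3 + 3·2.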